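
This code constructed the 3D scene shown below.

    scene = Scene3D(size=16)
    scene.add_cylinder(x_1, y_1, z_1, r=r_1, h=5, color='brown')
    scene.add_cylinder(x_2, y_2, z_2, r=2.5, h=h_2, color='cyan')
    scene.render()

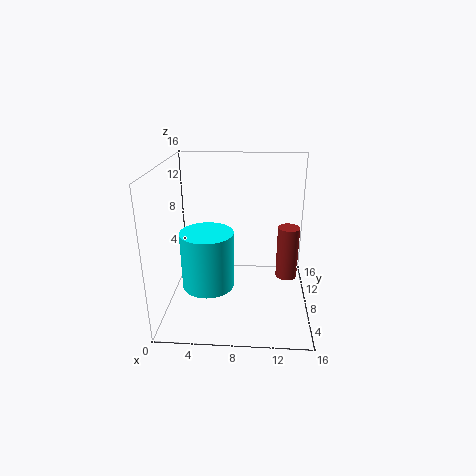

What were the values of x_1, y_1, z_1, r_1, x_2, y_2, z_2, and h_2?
x_1 = 13
y_1 = 3
z_1 = 6.5
r_1 = 1
x_2 = 5.5
y_2 = 2.5
z_2 = 5.5
h_2 = 5.5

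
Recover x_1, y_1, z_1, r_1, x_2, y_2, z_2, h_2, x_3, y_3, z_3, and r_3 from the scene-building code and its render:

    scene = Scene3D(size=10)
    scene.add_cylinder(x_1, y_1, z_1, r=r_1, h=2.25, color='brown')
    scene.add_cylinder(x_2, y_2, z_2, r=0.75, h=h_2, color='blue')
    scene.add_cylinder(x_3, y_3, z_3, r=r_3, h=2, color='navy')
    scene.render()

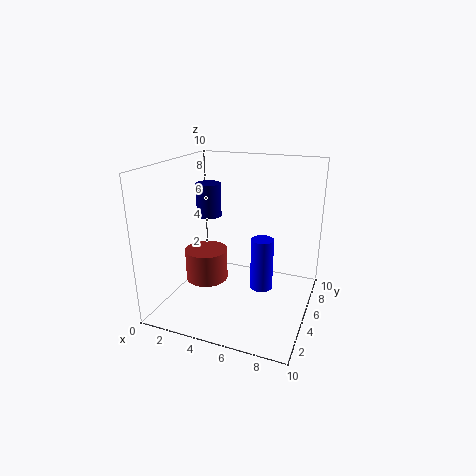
x_1 = 2.75, y_1 = 4.5, z_1 = 1.75, r_1 = 1.5, x_2 = 7, y_2 = 4.25, z_2 = 2, h_2 = 3.5, x_3 = 4, y_3 = 2.75, z_3 = 7.25, r_3 = 0.75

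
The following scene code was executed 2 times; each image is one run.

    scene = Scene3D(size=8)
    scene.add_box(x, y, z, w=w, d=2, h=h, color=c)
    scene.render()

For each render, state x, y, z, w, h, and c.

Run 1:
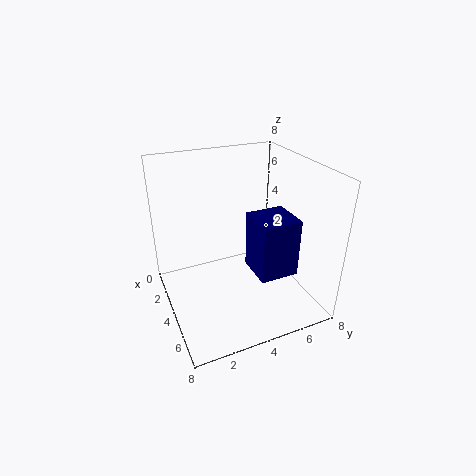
x = 5, y = 4, z = 3, w = 2, h = 3, c = 'navy'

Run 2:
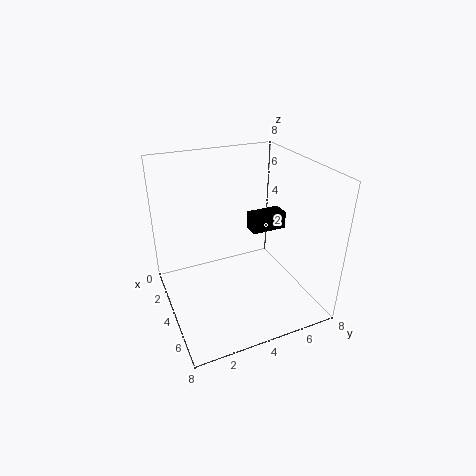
x = 3, y = 5, z = 4, w = 1, h = 1, c = 'black'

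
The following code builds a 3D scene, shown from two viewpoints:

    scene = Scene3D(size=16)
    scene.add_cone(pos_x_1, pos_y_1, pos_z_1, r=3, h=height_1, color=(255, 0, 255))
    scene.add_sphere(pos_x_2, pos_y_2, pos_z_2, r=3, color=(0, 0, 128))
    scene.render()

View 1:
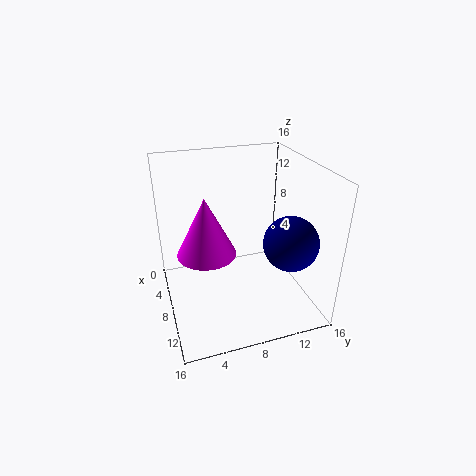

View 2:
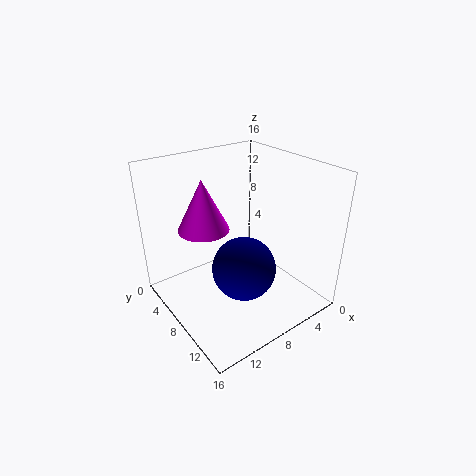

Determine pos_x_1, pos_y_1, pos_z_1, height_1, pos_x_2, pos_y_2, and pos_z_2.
pos_x_1 = 10, pos_y_1 = 4, pos_z_1 = 8, height_1 = 6, pos_x_2 = 11, pos_y_2 = 13, pos_z_2 = 8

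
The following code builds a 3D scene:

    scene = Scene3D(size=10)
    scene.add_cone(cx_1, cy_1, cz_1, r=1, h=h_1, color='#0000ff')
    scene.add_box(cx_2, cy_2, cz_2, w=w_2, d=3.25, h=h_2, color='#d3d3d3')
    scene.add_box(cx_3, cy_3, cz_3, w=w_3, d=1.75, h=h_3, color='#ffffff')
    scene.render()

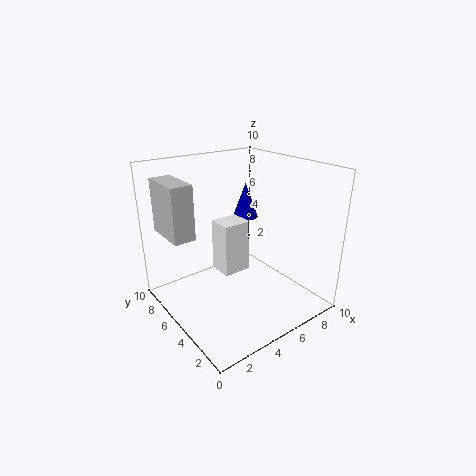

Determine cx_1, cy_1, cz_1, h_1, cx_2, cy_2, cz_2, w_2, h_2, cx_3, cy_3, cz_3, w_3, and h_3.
cx_1 = 8, cy_1 = 8, cz_1 = 5, h_1 = 2.75, cx_2 = 0.75, cy_2 = 6, cz_2 = 5.25, w_2 = 1.5, h_2 = 3.75, cx_3 = 4, cy_3 = 5, cz_3 = 2.25, w_3 = 2, h_3 = 3.75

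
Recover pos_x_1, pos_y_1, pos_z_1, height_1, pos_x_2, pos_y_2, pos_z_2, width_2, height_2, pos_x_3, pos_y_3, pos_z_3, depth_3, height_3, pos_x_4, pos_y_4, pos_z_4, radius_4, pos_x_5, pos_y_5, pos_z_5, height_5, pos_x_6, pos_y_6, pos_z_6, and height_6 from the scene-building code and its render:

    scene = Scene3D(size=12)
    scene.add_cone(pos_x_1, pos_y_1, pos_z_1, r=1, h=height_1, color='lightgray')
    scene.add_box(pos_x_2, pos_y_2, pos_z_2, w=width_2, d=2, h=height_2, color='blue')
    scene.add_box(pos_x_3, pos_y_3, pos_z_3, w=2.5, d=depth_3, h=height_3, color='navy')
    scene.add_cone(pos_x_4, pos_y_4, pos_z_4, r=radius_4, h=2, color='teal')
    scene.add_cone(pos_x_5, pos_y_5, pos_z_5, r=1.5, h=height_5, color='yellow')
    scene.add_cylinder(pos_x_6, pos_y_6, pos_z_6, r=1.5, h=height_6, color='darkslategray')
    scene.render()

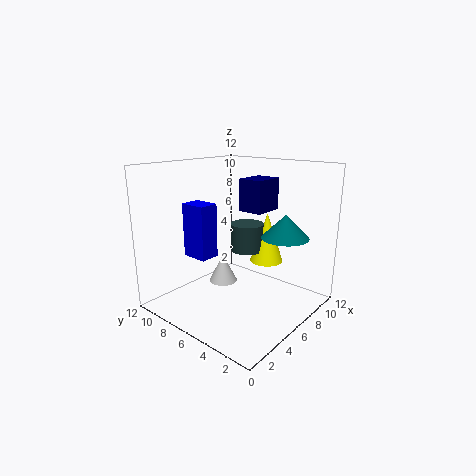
pos_x_1 = 2.5
pos_y_1 = 4.5
pos_z_1 = 4
height_1 = 2
pos_x_2 = 1.5
pos_y_2 = 5.5
pos_z_2 = 5.5
width_2 = 1.5
height_2 = 4
pos_x_3 = 5.5
pos_y_3 = 3.5
pos_z_3 = 8.5
depth_3 = 2
height_3 = 2.5
pos_x_4 = 8.5
pos_y_4 = 3
pos_z_4 = 6
radius_4 = 2
pos_x_5 = 9.5
pos_y_5 = 5.5
pos_z_5 = 3
height_5 = 4.5
pos_x_6 = 8.5
pos_y_6 = 7
pos_z_6 = 4
height_6 = 2.5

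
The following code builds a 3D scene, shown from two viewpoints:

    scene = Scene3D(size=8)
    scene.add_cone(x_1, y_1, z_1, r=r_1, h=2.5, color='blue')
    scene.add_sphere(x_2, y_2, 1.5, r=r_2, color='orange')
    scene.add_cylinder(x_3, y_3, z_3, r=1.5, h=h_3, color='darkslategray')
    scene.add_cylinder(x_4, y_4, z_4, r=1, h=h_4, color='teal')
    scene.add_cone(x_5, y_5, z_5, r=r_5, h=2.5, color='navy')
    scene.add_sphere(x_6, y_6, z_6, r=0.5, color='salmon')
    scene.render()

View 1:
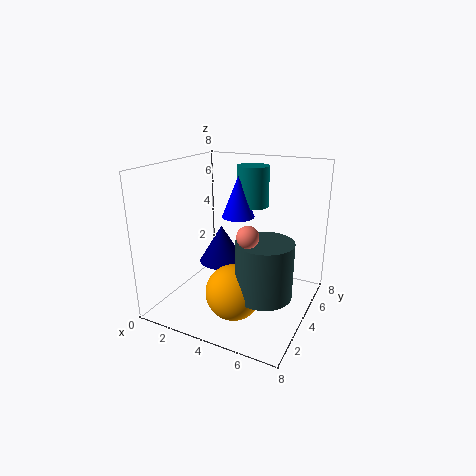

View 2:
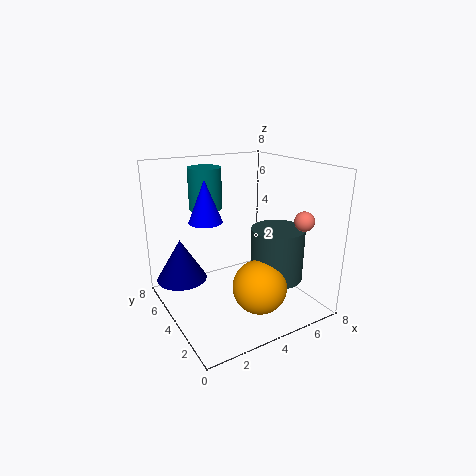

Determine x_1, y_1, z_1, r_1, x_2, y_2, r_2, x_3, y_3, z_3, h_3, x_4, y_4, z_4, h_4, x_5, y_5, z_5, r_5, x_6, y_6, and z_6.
x_1 = 3, y_1 = 6, z_1 = 4.5, r_1 = 1, x_2 = 4.5, y_2 = 2.5, r_2 = 1.5, x_3 = 6, y_3 = 3, z_3 = 1.5, h_3 = 3, x_4 = 3.5, y_4 = 7, z_4 = 5, h_4 = 2.5, x_5 = 1.5, y_5 = 6.5, z_5 = 1, r_5 = 1.5, x_6 = 6, y_6 = 1, z_6 = 5.5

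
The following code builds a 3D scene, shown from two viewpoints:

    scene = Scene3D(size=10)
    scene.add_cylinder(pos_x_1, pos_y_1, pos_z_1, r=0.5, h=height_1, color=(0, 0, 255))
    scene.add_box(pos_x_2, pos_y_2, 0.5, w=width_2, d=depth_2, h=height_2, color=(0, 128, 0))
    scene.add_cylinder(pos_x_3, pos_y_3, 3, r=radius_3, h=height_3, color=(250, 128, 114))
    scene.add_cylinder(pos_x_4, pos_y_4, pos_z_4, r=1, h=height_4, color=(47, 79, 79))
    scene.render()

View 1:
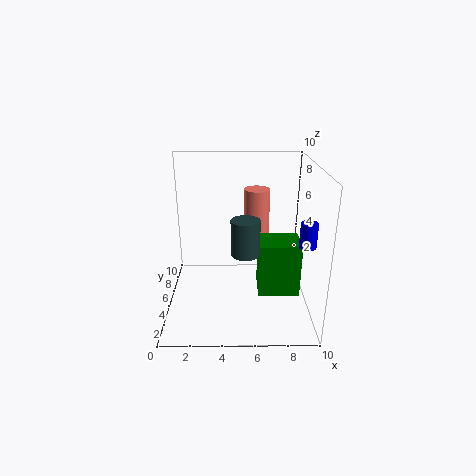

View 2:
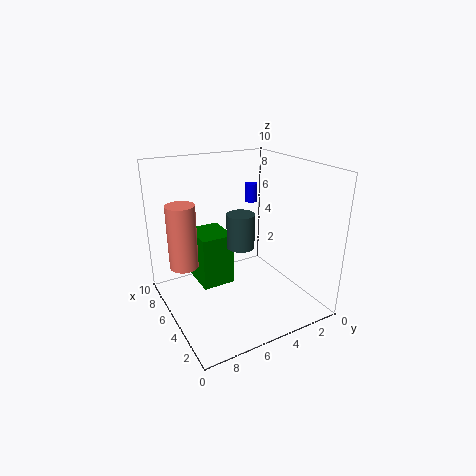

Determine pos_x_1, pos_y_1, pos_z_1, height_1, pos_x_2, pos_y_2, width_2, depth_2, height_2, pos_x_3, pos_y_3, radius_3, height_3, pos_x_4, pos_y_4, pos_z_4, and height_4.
pos_x_1 = 9; pos_y_1 = 1.5; pos_z_1 = 6; height_1 = 1.5; pos_x_2 = 6.5; pos_y_2 = 4.5; width_2 = 3; depth_2 = 2.5; height_2 = 4; pos_x_3 = 6.5; pos_y_3 = 8.5; radius_3 = 1; height_3 = 4.5; pos_x_4 = 5.5; pos_y_4 = 4.5; pos_z_4 = 4; height_4 = 2.5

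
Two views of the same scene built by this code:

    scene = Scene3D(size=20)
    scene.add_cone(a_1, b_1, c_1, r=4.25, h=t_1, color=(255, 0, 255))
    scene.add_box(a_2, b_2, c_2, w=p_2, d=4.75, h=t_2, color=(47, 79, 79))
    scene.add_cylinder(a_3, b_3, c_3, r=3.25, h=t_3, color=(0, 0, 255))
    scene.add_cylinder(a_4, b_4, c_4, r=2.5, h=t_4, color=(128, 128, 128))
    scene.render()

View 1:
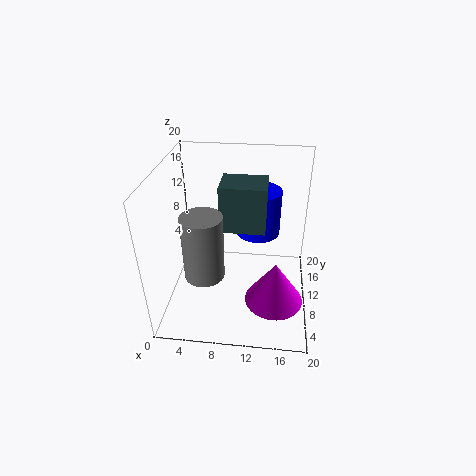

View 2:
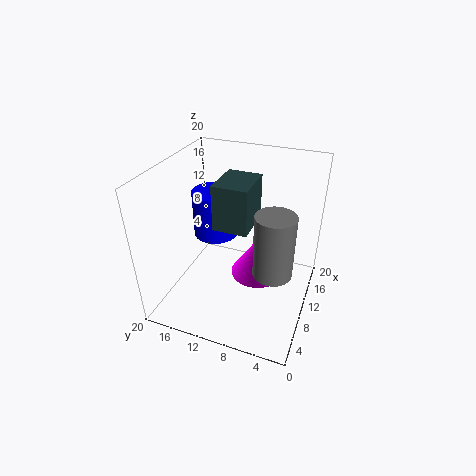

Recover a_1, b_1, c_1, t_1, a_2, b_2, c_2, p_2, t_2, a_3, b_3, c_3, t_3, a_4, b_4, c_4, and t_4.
a_1 = 15.5
b_1 = 8.75
c_1 = 0.25
t_1 = 6.5
a_2 = 7.75
b_2 = 8
c_2 = 12
p_2 = 6
t_2 = 6.25
a_3 = 12.5
b_3 = 14.5
c_3 = 8.5
t_3 = 6.75
a_4 = 6.5
b_4 = 4
c_4 = 8.25
t_4 = 8.25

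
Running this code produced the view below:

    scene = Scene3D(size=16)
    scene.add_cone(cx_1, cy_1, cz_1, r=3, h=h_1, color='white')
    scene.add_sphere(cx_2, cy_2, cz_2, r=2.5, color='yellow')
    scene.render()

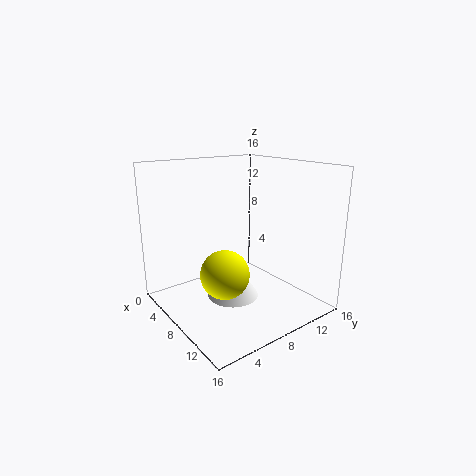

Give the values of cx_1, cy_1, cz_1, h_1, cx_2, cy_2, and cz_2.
cx_1 = 7; cy_1 = 8; cz_1 = 0.5; h_1 = 4.5; cx_2 = 10.5; cy_2 = 4.5; cz_2 = 5.5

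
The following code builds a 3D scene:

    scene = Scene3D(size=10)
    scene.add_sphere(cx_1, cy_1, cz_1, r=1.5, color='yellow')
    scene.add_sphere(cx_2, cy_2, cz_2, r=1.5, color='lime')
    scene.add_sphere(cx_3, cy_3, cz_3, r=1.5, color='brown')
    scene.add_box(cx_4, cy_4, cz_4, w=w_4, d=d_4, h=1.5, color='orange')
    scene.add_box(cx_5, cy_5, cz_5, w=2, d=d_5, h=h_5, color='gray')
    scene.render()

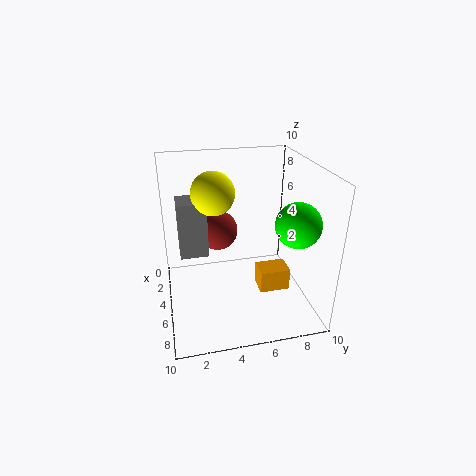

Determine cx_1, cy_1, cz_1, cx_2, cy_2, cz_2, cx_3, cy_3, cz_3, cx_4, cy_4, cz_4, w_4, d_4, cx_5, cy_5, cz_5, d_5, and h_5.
cx_1 = 4, cy_1 = 3.5, cz_1 = 8, cx_2 = 7, cy_2 = 8.5, cz_2 = 6.5, cx_3 = 2.5, cy_3 = 4, cz_3 = 4.5, cx_4 = 6, cy_4 = 6, cz_4 = 2, w_4 = 1.5, d_4 = 2, cx_5 = 2.5, cy_5 = 1, cz_5 = 3.5, d_5 = 2, h_5 = 4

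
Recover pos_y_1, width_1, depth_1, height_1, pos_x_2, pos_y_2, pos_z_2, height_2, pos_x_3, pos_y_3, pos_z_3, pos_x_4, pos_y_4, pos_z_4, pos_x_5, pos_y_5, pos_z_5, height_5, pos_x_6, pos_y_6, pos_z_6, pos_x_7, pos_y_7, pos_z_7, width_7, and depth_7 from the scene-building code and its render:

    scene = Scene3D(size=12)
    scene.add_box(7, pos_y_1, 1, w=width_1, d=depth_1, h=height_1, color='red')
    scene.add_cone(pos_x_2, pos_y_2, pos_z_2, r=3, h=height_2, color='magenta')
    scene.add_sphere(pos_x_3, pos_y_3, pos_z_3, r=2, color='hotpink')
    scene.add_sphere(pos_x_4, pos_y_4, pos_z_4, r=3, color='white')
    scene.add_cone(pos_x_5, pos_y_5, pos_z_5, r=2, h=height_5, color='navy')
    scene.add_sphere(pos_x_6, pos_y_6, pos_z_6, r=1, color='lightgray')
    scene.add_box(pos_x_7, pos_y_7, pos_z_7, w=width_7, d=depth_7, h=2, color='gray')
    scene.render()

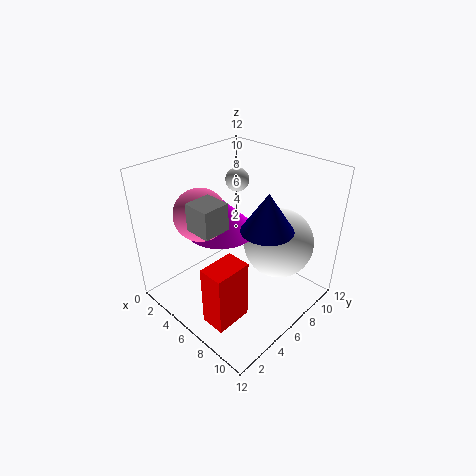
pos_y_1 = 1, width_1 = 2, depth_1 = 3, height_1 = 5, pos_x_2 = 4, pos_y_2 = 6, pos_z_2 = 6, height_2 = 3, pos_x_3 = 5, pos_y_3 = 3, pos_z_3 = 9, pos_x_4 = 8, pos_y_4 = 9, pos_z_4 = 5, pos_x_5 = 9, pos_y_5 = 6, pos_z_5 = 8, height_5 = 3, pos_x_6 = 4, pos_y_6 = 8, pos_z_6 = 10, pos_x_7 = 6, pos_y_7 = 1, pos_z_7 = 9, width_7 = 2, depth_7 = 2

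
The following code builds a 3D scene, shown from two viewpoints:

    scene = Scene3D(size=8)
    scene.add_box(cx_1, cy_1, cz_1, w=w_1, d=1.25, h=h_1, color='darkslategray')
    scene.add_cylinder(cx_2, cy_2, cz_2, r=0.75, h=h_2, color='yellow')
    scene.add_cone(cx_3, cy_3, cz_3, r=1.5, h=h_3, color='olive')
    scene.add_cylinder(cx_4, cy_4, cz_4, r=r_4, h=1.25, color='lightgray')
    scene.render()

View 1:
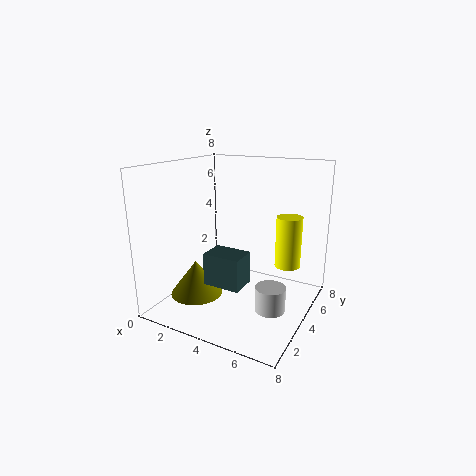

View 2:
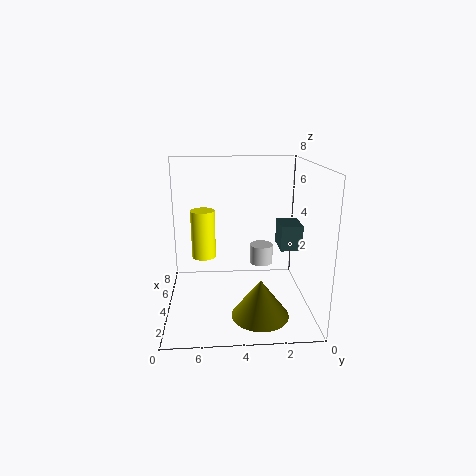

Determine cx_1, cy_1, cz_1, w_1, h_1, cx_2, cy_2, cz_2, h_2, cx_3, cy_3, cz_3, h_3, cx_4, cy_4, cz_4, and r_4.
cx_1 = 4.25
cy_1 = 0.25
cz_1 = 3
w_1 = 1.75
h_1 = 1.5
cx_2 = 6.25
cy_2 = 6
cz_2 = 2
h_2 = 3
cx_3 = 1.75
cy_3 = 3
cz_3 = 0.5
h_3 = 2
cx_4 = 6.75
cy_4 = 2.25
cz_4 = 1.25
r_4 = 0.75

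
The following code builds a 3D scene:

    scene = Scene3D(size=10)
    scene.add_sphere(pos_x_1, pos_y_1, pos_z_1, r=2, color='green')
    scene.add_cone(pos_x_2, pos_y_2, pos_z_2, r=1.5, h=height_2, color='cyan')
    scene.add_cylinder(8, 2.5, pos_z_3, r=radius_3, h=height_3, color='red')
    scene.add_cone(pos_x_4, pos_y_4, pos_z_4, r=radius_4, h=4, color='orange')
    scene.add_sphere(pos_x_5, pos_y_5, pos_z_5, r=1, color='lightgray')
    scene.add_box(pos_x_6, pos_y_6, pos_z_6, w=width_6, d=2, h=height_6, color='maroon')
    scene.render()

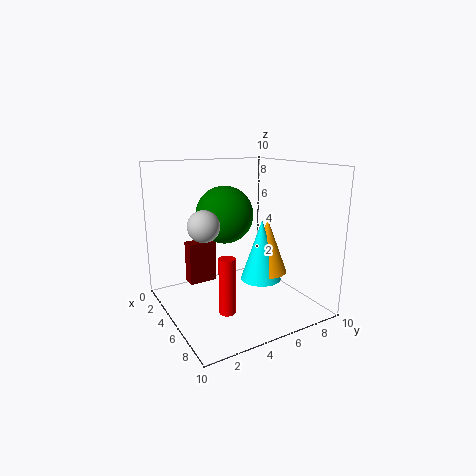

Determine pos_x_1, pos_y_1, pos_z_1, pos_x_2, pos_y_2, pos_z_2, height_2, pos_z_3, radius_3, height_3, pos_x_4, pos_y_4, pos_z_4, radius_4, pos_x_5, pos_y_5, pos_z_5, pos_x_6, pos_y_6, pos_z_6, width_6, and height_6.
pos_x_1 = 4, pos_y_1 = 4.5, pos_z_1 = 6.5, pos_x_2 = 5, pos_y_2 = 7, pos_z_2 = 1.5, height_2 = 4.5, pos_z_3 = 1.5, radius_3 = 0.5, height_3 = 3.5, pos_x_4 = 5, pos_y_4 = 7.5, pos_z_4 = 2, radius_4 = 1.5, pos_x_5 = 6, pos_y_5 = 2, pos_z_5 = 6.5, pos_x_6 = 2.5, pos_y_6 = 2, pos_z_6 = 1.5, width_6 = 1, height_6 = 3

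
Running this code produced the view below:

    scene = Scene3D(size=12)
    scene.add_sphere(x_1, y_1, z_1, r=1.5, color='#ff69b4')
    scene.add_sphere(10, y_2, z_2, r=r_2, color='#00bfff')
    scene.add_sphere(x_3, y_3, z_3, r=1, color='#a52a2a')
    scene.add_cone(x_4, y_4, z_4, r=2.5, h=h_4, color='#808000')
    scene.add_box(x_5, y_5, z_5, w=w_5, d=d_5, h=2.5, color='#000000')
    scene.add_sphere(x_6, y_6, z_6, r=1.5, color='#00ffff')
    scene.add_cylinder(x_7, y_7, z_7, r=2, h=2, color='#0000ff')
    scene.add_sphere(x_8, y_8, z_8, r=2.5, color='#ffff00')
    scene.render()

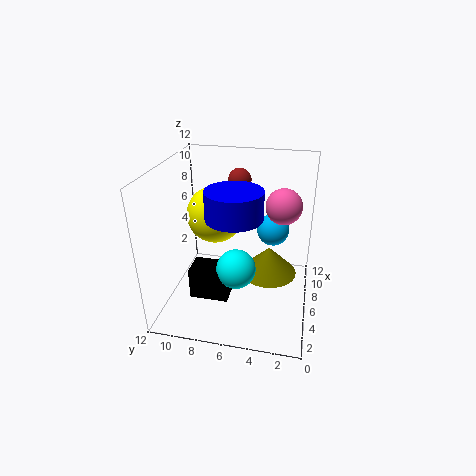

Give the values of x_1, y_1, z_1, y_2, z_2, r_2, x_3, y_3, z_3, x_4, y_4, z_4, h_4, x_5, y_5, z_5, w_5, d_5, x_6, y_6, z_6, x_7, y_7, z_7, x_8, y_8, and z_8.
x_1 = 7.5
y_1 = 2.5
z_1 = 8.5
y_2 = 3.5
z_2 = 5
r_2 = 1.5
x_3 = 9
y_3 = 6.5
z_3 = 10
x_4 = 7.5
y_4 = 3.5
z_4 = 2
h_4 = 2.5
x_5 = 2
y_5 = 6
z_5 = 2.5
w_5 = 2
d_5 = 3
x_6 = 3
y_6 = 5.5
z_6 = 5
x_7 = 2.5
y_7 = 5.5
z_7 = 9.5
x_8 = 8
y_8 = 8.5
z_8 = 7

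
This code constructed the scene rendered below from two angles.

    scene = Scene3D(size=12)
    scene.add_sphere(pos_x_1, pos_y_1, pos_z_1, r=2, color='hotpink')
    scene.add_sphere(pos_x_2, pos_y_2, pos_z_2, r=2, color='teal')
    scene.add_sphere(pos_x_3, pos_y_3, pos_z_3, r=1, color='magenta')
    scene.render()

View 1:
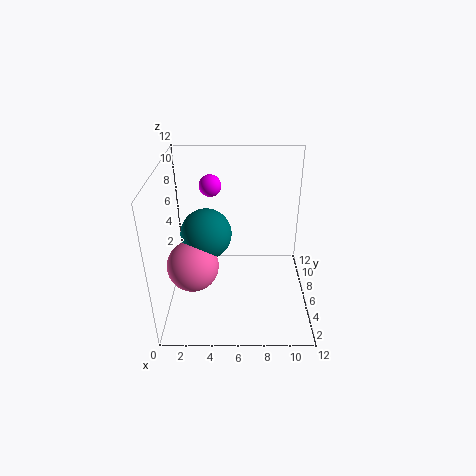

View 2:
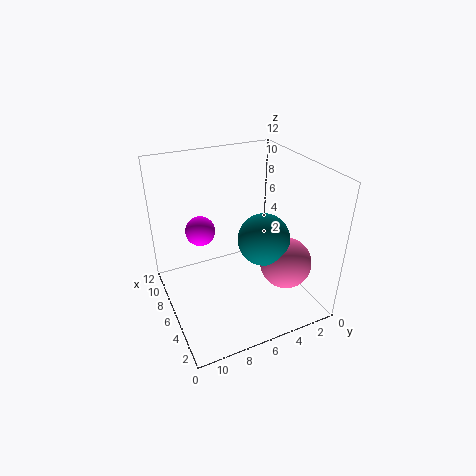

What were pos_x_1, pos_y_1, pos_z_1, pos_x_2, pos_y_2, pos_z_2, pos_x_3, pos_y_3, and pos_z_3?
pos_x_1 = 2.5
pos_y_1 = 3.5
pos_z_1 = 5
pos_x_2 = 3.5
pos_y_2 = 5
pos_z_2 = 7
pos_x_3 = 3.5
pos_y_3 = 10
pos_z_3 = 9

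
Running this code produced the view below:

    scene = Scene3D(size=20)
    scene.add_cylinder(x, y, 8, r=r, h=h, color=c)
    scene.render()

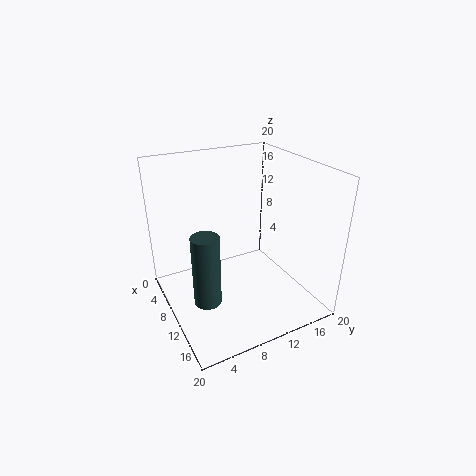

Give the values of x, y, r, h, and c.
x = 18
y = 2
r = 1.5
h = 8
c = 'darkslategray'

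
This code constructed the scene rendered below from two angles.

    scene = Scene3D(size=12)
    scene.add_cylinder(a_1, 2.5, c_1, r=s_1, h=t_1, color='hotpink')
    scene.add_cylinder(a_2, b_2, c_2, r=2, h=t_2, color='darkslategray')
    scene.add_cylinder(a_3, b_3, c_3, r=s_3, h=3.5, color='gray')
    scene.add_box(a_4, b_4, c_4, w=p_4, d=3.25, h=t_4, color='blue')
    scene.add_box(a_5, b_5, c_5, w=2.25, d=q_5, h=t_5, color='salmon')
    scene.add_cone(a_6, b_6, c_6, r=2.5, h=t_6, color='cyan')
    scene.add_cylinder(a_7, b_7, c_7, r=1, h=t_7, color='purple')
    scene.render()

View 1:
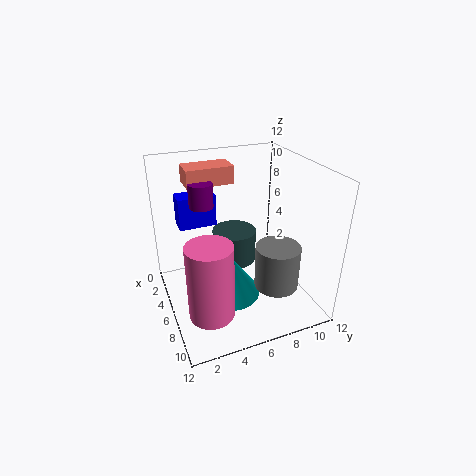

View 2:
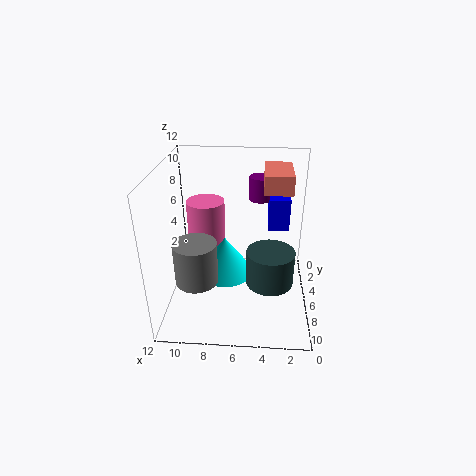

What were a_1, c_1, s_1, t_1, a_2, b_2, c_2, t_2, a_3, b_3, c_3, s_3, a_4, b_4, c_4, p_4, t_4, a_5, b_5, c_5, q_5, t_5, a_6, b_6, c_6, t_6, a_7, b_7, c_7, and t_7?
a_1 = 9.25, c_1 = 1.75, s_1 = 1.75, t_1 = 6, a_2 = 3.25, b_2 = 6.75, c_2 = 2.25, t_2 = 3, a_3 = 9.25, b_3 = 8, c_3 = 3, s_3 = 1.75, a_4 = 1.75, b_4 = 1.75, c_4 = 6.25, p_4 = 1.75, t_4 = 2.75, a_5 = 1.75, b_5 = 2.5, c_5 = 10, q_5 = 4, t_5 = 1.5, a_6 = 7.25, b_6 = 4.75, c_6 = 1.75, t_6 = 3.5, a_7 = 4.25, b_7 = 3.5, c_7 = 8.5, t_7 = 2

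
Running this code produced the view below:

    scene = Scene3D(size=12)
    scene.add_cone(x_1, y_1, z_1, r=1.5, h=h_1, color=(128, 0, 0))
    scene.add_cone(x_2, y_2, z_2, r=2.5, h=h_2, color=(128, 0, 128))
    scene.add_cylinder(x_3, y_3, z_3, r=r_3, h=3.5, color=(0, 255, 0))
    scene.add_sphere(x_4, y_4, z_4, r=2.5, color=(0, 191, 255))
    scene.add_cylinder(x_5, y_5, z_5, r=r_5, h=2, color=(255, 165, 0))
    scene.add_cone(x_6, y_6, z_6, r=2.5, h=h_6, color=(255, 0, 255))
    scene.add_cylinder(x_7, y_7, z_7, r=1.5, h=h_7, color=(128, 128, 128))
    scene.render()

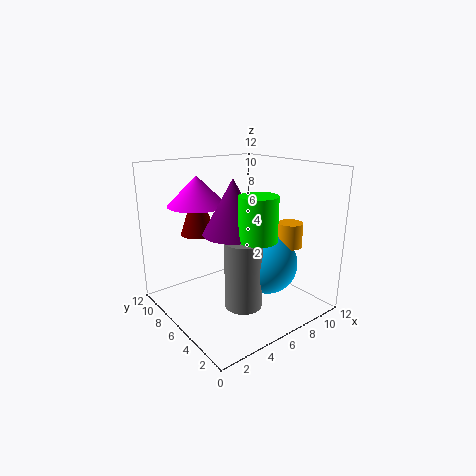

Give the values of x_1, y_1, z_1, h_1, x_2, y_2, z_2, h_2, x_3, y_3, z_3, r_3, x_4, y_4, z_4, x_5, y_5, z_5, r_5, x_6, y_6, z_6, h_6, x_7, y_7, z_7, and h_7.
x_1 = 4, y_1 = 9, z_1 = 6, h_1 = 4.5, x_2 = 5.5, y_2 = 6, z_2 = 6.5, h_2 = 4.5, x_3 = 6, y_3 = 3.5, z_3 = 6.5, r_3 = 1.5, x_4 = 7.5, y_4 = 4, z_4 = 4, x_5 = 9, y_5 = 3, z_5 = 5.5, r_5 = 1, x_6 = 4, y_6 = 9, z_6 = 8.5, h_6 = 2.5, x_7 = 5, y_7 = 4, z_7 = 1, h_7 = 5.5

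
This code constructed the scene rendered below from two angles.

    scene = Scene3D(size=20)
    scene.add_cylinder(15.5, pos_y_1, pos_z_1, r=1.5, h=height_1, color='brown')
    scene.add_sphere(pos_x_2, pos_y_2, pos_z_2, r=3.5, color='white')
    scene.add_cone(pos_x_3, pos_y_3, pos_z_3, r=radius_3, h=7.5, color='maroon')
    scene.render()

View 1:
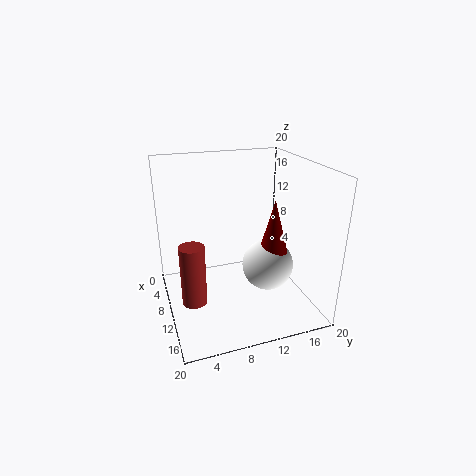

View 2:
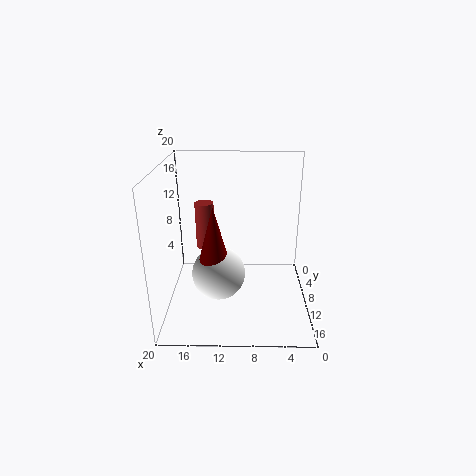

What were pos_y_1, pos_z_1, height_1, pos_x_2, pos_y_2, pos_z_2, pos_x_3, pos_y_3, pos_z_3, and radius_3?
pos_y_1 = 2.5
pos_z_1 = 5
height_1 = 7.5
pos_x_2 = 12.5
pos_y_2 = 13.5
pos_z_2 = 6.5
pos_x_3 = 13
pos_y_3 = 14
pos_z_3 = 8.5
radius_3 = 2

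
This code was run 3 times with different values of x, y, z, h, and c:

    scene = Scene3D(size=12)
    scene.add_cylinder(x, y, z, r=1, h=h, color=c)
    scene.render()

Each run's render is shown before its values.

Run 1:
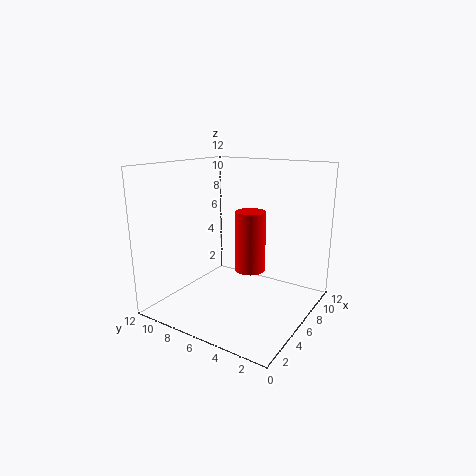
x = 2; y = 2.5; z = 5.5; h = 4; c = 'red'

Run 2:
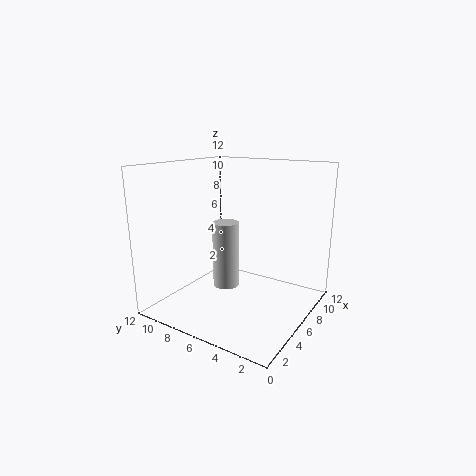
x = 3.5; y = 5.5; z = 3; h = 5; c = 'lightgray'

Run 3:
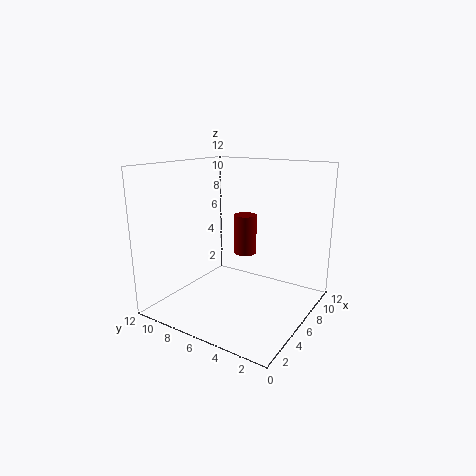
x = 8; y = 6.5; z = 4; h = 3.5; c = 'maroon'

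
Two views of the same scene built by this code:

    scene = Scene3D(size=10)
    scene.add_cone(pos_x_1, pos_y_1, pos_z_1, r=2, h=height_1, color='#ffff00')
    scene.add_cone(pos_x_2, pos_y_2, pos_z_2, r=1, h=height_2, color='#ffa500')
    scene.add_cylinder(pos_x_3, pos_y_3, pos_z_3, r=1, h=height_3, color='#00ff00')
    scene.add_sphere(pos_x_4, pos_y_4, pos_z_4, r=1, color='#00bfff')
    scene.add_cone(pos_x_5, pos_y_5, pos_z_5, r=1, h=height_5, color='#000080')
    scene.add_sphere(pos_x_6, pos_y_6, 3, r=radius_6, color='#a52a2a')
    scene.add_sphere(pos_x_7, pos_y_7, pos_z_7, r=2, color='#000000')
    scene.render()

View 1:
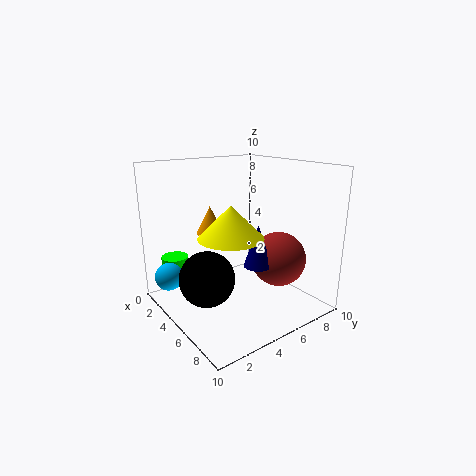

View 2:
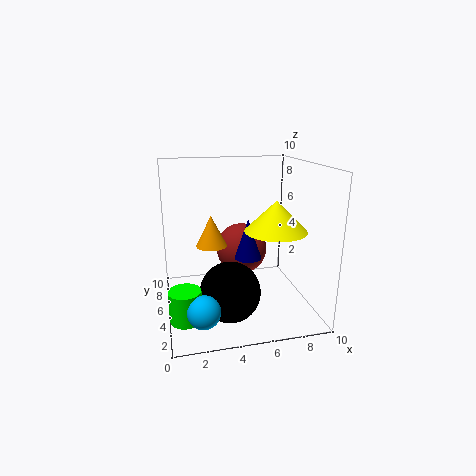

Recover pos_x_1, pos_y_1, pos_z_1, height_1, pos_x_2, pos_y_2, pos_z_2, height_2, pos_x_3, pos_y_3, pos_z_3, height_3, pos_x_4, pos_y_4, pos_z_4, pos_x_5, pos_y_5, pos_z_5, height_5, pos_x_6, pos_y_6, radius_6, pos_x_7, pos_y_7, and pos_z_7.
pos_x_1 = 7; pos_y_1 = 3; pos_z_1 = 6; height_1 = 2; pos_x_2 = 3; pos_y_2 = 4; pos_z_2 = 5; height_2 = 2; pos_x_3 = 1; pos_y_3 = 2; pos_z_3 = 1; height_3 = 2; pos_x_4 = 2; pos_y_4 = 1; pos_z_4 = 2; pos_x_5 = 6; pos_y_5 = 6; pos_z_5 = 3; height_5 = 3; pos_x_6 = 6; pos_y_6 = 8; radius_6 = 2; pos_x_7 = 4; pos_y_7 = 3; pos_z_7 = 2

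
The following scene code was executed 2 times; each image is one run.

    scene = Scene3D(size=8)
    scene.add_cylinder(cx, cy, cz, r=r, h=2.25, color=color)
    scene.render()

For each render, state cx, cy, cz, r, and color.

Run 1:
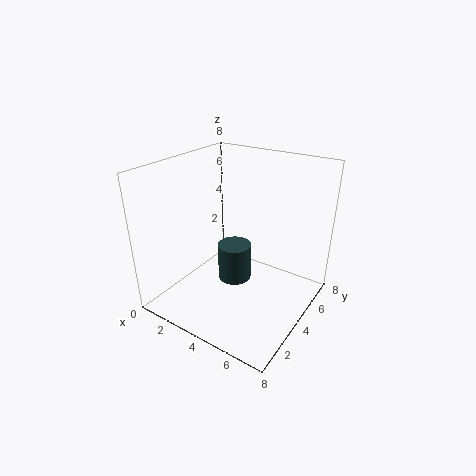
cx = 3.25, cy = 4.75, cz = 0.75, r = 1, color = 'darkslategray'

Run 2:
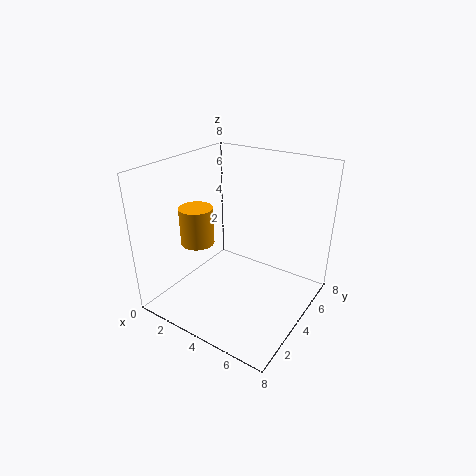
cx = 1.25, cy = 3.75, cz = 3, r = 1, color = 'orange'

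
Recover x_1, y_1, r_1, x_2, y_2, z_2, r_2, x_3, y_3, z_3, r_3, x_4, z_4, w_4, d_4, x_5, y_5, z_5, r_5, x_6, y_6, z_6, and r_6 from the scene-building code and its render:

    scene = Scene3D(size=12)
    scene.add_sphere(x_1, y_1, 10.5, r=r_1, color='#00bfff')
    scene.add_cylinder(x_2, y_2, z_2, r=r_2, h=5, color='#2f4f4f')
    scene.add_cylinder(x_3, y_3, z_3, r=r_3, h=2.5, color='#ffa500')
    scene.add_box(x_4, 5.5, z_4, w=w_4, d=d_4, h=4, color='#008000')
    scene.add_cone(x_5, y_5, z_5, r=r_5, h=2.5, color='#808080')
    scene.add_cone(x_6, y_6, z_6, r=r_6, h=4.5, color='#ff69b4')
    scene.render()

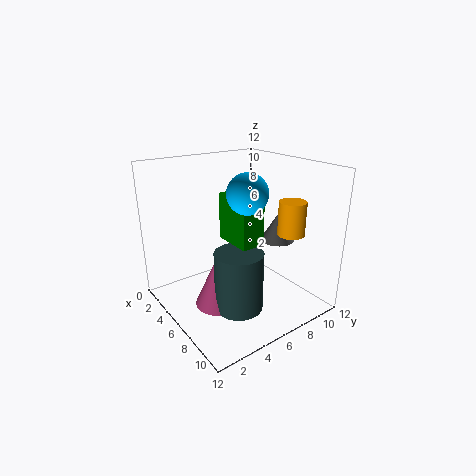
x_1 = 8.5; y_1 = 5; r_1 = 1.5; x_2 = 7.5; y_2 = 5; z_2 = 0.5; r_2 = 2; x_3 = 10.5; y_3 = 7.5; z_3 = 7.5; r_3 = 1; x_4 = 4; z_4 = 5.5; w_4 = 3.5; d_4 = 2; x_5 = 6.5; y_5 = 10; z_5 = 5; r_5 = 1.5; x_6 = 6; y_6 = 4; z_6 = 0.5; r_6 = 2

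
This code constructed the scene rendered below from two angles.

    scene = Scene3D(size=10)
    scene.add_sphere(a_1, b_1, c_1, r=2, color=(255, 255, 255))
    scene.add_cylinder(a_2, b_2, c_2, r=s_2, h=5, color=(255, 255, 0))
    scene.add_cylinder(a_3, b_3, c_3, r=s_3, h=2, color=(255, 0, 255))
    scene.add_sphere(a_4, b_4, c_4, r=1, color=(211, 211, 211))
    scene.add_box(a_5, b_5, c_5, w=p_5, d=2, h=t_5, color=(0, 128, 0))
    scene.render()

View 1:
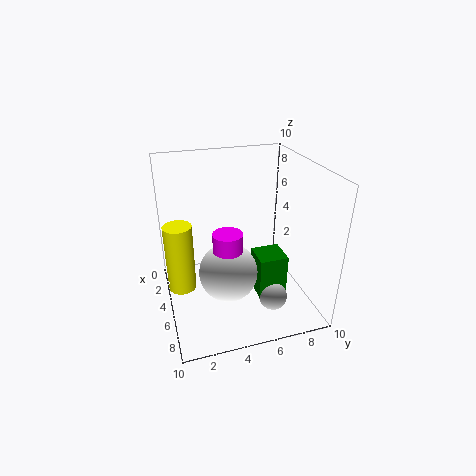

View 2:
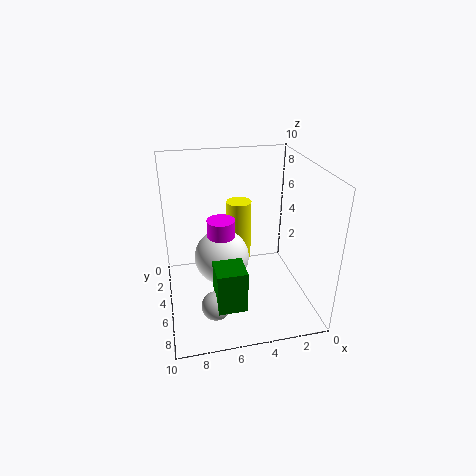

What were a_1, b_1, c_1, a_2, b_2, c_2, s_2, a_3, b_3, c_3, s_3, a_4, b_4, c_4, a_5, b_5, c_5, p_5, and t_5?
a_1 = 6
b_1 = 4
c_1 = 3
a_2 = 4
b_2 = 1
c_2 = 1
s_2 = 1
a_3 = 6
b_3 = 4
c_3 = 4
s_3 = 1
a_4 = 7
b_4 = 7
c_4 = 1
a_5 = 5
b_5 = 6
c_5 = 1
p_5 = 2
t_5 = 3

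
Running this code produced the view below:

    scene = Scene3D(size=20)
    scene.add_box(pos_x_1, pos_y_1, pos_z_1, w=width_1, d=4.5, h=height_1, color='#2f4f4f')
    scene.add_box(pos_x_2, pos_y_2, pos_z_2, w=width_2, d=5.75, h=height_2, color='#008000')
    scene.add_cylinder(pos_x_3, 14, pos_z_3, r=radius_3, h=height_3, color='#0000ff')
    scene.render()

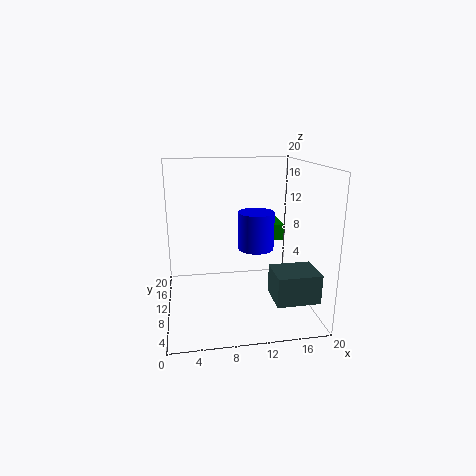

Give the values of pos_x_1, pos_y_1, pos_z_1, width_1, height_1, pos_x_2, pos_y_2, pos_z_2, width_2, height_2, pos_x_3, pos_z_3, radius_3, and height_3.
pos_x_1 = 13.25; pos_y_1 = 1; pos_z_1 = 4; width_1 = 5.5; height_1 = 3.75; pos_x_2 = 15.25; pos_y_2 = 13.5; pos_z_2 = 8; width_2 = 2.5; height_2 = 2.5; pos_x_3 = 13.5; pos_z_3 = 6.75; radius_3 = 2.75; height_3 = 5.75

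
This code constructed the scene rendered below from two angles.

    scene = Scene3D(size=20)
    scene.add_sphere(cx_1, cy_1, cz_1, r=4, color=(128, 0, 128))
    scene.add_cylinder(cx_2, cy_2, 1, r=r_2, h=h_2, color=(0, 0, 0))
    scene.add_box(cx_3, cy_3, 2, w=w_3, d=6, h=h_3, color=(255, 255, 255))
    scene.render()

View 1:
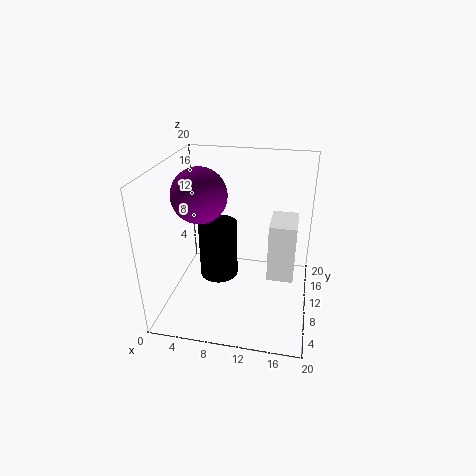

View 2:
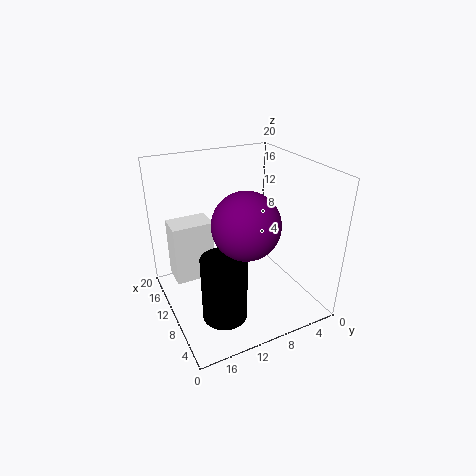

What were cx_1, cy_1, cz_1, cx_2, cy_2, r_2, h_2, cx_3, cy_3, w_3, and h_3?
cx_1 = 4; cy_1 = 12; cz_1 = 15; cx_2 = 6; cy_2 = 14; r_2 = 3; h_2 = 9; cx_3 = 14; cy_3 = 12; w_3 = 4; h_3 = 9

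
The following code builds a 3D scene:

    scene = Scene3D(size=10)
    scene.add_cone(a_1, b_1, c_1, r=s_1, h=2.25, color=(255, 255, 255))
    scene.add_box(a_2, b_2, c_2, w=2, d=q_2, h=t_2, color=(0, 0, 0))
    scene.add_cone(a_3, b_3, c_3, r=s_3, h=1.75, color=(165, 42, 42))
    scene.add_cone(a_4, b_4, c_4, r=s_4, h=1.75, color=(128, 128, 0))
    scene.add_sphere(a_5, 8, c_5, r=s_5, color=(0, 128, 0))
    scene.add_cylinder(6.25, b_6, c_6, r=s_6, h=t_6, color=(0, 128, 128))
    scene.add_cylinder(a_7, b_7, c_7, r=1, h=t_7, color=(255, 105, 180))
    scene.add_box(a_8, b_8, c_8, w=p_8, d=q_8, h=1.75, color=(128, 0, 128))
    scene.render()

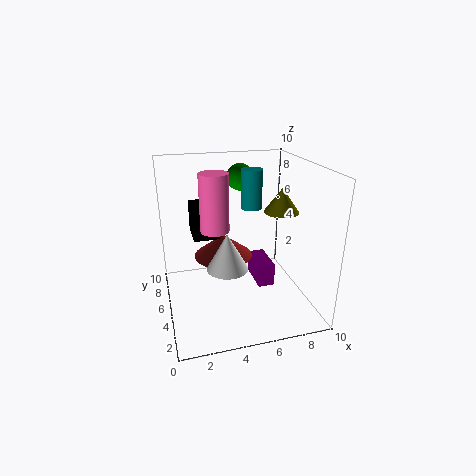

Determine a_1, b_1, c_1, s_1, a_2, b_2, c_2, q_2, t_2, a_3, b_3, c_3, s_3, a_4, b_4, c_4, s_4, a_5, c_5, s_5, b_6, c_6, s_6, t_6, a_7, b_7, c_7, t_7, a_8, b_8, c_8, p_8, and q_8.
a_1 = 3.5, b_1 = 2, c_1 = 4.5, s_1 = 1.25, a_2 = 2.25, b_2 = 7.25, c_2 = 4, q_2 = 2.5, t_2 = 2.5, a_3 = 4.5, b_3 = 7.5, c_3 = 2.5, s_3 = 2.25, a_4 = 8.25, b_4 = 5.25, c_4 = 6.5, s_4 = 1.25, a_5 = 6, c_5 = 8.5, s_5 = 1, b_6 = 6, c_6 = 6.75, s_6 = 0.75, t_6 = 2.75, a_7 = 3.5, b_7 = 5.5, c_7 = 5.5, t_7 = 4, a_8 = 6.75, b_8 = 5.25, c_8 = 0.5, p_8 = 1.25, q_8 = 2.75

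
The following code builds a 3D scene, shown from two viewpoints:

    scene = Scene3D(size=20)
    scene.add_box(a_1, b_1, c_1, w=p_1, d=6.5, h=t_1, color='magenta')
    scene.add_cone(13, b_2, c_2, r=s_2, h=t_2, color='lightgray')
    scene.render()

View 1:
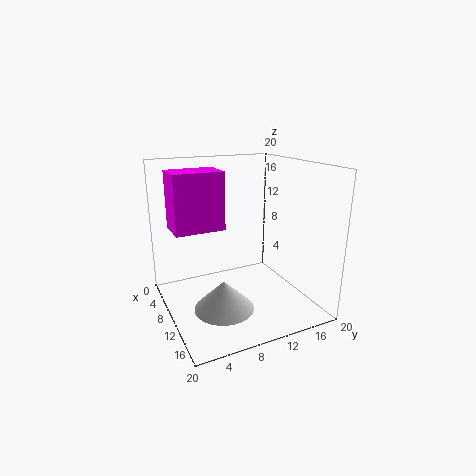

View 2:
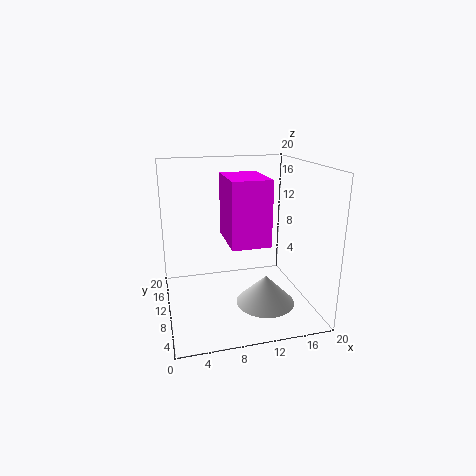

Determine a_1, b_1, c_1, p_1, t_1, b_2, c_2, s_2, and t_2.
a_1 = 7; b_1 = 1; c_1 = 12; p_1 = 4.5; t_1 = 7.5; b_2 = 6.5; c_2 = 1.5; s_2 = 4; t_2 = 4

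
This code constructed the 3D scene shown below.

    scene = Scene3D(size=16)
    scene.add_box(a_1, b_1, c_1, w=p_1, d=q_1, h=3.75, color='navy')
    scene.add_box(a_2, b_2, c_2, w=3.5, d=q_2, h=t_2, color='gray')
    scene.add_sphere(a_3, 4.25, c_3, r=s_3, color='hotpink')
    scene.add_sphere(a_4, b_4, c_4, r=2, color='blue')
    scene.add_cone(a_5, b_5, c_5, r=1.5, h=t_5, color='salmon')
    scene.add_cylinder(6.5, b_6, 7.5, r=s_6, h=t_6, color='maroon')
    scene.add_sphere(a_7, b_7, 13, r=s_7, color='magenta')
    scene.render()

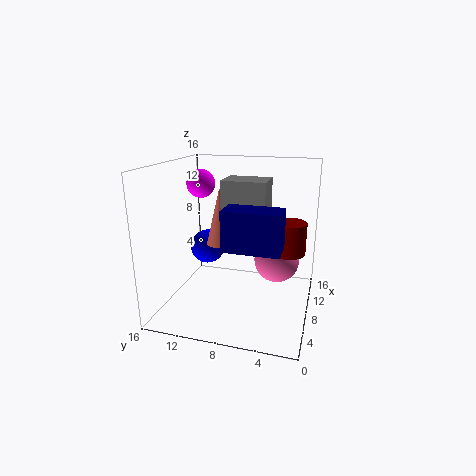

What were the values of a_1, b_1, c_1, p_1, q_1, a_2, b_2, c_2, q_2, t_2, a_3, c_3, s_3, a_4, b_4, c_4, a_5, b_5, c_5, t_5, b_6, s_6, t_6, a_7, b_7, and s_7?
a_1 = 0.75
b_1 = 2.25
c_1 = 9.25
p_1 = 2.75
q_1 = 5.25
a_2 = 5.25
b_2 = 4.5
c_2 = 8.25
q_2 = 4.5
t_2 = 6.5
a_3 = 12.25
c_3 = 4
s_3 = 2.75
a_4 = 9.5
b_4 = 12.25
c_4 = 6
a_5 = 7.75
b_5 = 10
c_5 = 7.25
t_5 = 6.25
b_6 = 2.25
s_6 = 1.75
t_6 = 3.25
a_7 = 12.25
b_7 = 14
s_7 = 1.75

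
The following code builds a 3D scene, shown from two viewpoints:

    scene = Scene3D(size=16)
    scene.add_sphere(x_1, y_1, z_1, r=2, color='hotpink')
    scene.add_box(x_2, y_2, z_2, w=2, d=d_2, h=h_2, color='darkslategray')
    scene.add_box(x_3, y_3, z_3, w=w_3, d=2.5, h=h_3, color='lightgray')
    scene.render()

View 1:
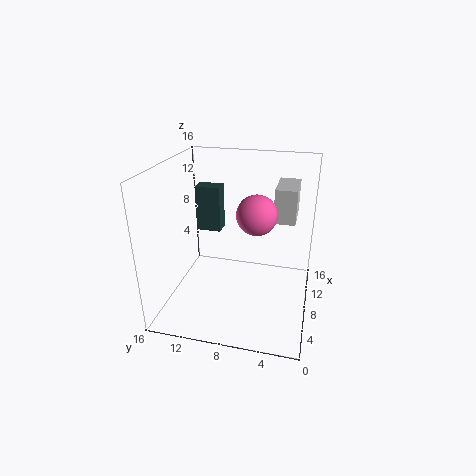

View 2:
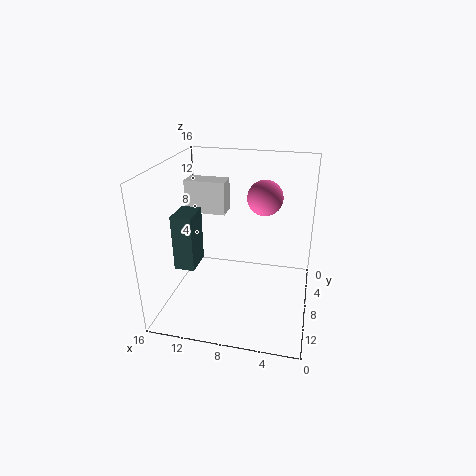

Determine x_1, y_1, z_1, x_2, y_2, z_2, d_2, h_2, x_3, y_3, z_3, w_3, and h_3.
x_1 = 5.5; y_1 = 5.5; z_1 = 12; x_2 = 11; y_2 = 11; z_2 = 7; d_2 = 3; h_2 = 5.5; x_3 = 10.5; y_3 = 2; z_3 = 9; w_3 = 5; h_3 = 4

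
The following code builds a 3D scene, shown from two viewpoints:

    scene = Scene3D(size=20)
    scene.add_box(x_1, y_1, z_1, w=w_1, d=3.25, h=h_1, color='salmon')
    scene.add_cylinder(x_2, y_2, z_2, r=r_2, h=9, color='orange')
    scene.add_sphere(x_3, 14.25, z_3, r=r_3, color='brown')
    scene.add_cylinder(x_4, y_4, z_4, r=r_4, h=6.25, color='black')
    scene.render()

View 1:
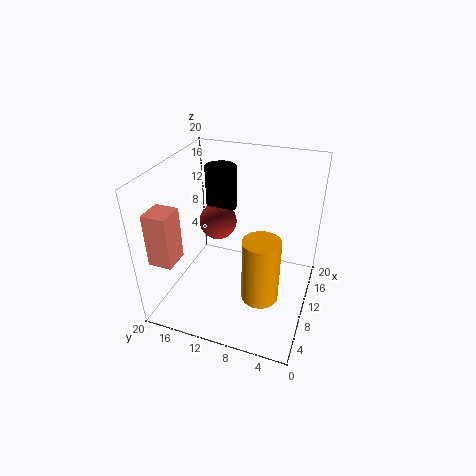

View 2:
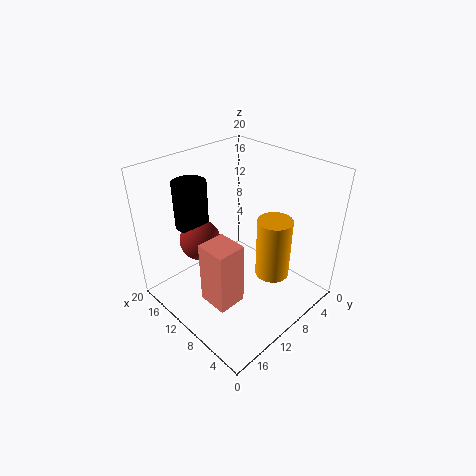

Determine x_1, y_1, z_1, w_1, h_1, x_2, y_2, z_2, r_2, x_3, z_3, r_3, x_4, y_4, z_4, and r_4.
x_1 = 2.5, y_1 = 16.5, z_1 = 8.25, w_1 = 3.5, h_1 = 7.25, x_2 = 7, y_2 = 5.75, z_2 = 3.25, r_2 = 2.5, x_3 = 13, z_3 = 10.25, r_3 = 2.75, x_4 = 14.5, y_4 = 14.25, z_4 = 12, r_4 = 2.25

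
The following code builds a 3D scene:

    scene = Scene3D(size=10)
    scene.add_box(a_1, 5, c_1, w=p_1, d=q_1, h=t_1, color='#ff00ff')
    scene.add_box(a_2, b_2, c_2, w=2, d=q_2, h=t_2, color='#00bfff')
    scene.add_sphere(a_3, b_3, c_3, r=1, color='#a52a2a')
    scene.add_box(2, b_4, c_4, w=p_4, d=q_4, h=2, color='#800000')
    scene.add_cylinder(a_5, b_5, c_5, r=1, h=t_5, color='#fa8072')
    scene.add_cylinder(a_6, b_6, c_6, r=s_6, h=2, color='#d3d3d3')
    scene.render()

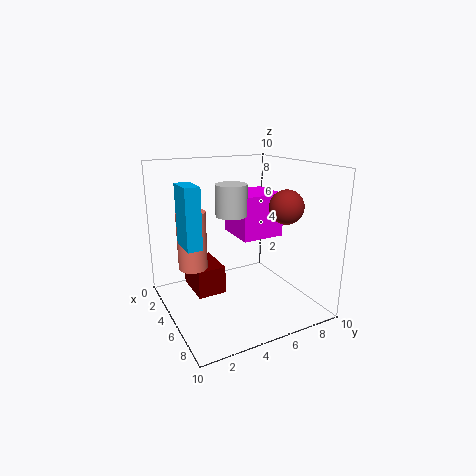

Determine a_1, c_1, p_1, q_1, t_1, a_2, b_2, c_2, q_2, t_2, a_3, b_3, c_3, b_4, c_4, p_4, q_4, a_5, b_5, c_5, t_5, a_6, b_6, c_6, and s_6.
a_1 = 3; c_1 = 5; p_1 = 3; q_1 = 3; t_1 = 3; a_2 = 4; b_2 = 1; c_2 = 5; q_2 = 1; t_2 = 4; a_3 = 9; b_3 = 6; c_3 = 8; b_4 = 2; c_4 = 1; p_4 = 3; q_4 = 2; a_5 = 4; b_5 = 2; c_5 = 3; t_5 = 4; a_6 = 6; b_6 = 4; c_6 = 7; s_6 = 1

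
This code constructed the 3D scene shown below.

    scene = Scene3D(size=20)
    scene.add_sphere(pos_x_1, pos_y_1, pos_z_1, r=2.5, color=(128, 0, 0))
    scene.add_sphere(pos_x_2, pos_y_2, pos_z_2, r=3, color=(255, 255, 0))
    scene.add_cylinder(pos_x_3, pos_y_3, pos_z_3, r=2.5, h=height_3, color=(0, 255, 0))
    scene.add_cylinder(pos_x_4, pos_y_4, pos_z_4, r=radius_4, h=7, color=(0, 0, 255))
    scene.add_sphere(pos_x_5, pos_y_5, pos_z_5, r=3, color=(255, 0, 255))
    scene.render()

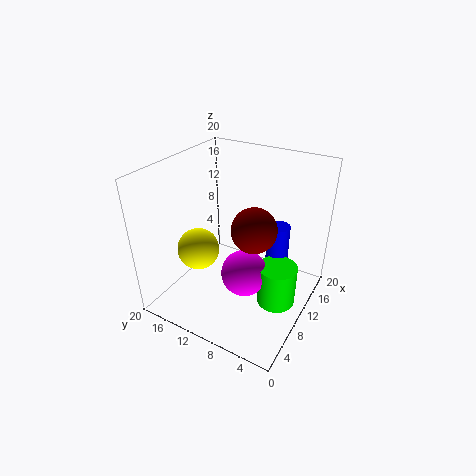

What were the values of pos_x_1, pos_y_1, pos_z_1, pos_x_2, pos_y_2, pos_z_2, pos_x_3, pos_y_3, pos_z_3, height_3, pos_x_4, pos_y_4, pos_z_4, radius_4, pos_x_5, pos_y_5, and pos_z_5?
pos_x_1 = 4, pos_y_1 = 4.5, pos_z_1 = 16, pos_x_2 = 8, pos_y_2 = 15.5, pos_z_2 = 7.5, pos_x_3 = 8, pos_y_3 = 3, pos_z_3 = 3.5, height_3 = 5.5, pos_x_4 = 11, pos_y_4 = 4.5, pos_z_4 = 6, radius_4 = 1.5, pos_x_5 = 6.5, pos_y_5 = 7, pos_z_5 = 7.5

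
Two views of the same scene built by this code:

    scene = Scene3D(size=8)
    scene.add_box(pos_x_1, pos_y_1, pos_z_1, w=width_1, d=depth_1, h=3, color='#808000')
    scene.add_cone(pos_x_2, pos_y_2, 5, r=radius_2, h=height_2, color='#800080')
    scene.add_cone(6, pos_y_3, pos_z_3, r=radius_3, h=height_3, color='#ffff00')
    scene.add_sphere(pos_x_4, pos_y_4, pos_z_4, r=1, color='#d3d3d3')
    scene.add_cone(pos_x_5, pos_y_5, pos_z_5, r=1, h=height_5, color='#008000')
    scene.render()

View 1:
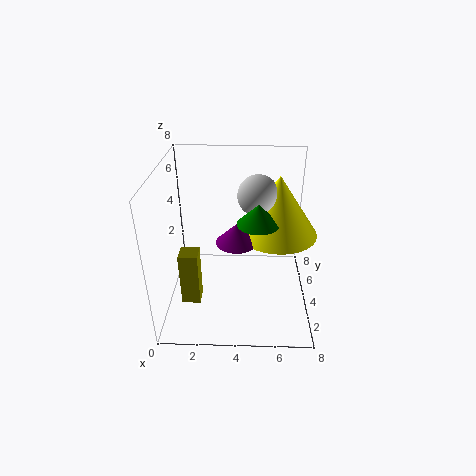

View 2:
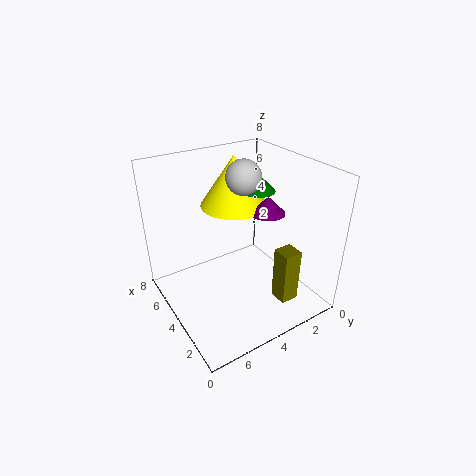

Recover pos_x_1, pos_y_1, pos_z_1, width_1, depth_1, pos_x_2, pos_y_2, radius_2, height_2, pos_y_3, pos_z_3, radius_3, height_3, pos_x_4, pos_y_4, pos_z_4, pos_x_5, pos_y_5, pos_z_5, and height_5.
pos_x_1 = 1, pos_y_1 = 2, pos_z_1 = 1, width_1 = 1, depth_1 = 1, pos_x_2 = 4, pos_y_2 = 2, radius_2 = 1, height_2 = 1, pos_y_3 = 3, pos_z_3 = 5, radius_3 = 2, height_3 = 3, pos_x_4 = 5, pos_y_4 = 3, pos_z_4 = 7, pos_x_5 = 5, pos_y_5 = 2, pos_z_5 = 6, height_5 = 1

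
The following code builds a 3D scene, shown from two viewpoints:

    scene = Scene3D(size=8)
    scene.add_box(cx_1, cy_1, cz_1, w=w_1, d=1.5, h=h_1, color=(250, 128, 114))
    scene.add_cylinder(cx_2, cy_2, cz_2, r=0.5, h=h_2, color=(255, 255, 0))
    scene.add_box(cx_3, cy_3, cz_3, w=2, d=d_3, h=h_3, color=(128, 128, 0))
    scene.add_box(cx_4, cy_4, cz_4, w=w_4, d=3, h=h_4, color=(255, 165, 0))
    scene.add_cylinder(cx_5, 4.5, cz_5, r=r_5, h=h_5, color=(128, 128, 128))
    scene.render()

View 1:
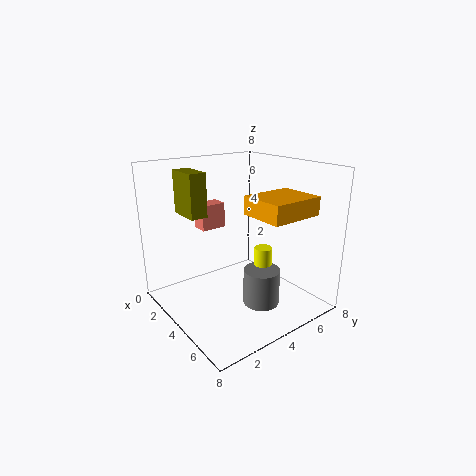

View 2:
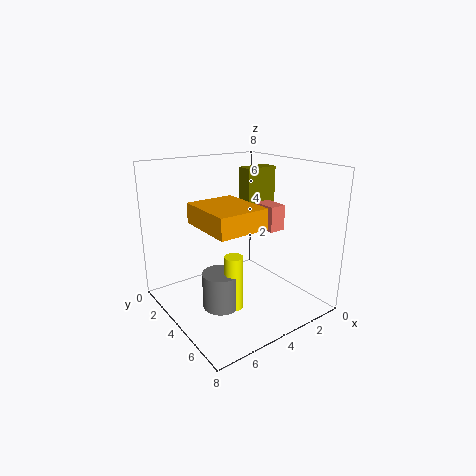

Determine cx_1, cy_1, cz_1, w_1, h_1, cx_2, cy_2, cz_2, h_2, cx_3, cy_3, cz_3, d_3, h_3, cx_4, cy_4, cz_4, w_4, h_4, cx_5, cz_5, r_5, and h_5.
cx_1 = 1
cy_1 = 3
cz_1 = 4
w_1 = 1
h_1 = 1.5
cx_2 = 5
cy_2 = 5
cz_2 = 0.5
h_2 = 3
cx_3 = 0.5
cy_3 = 2
cz_3 = 5
d_3 = 1
h_3 = 2.5
cx_4 = 4.5
cy_4 = 4
cz_4 = 5.5
w_4 = 2.5
h_4 = 1
cx_5 = 5.5
cz_5 = 0.5
r_5 = 1
h_5 = 2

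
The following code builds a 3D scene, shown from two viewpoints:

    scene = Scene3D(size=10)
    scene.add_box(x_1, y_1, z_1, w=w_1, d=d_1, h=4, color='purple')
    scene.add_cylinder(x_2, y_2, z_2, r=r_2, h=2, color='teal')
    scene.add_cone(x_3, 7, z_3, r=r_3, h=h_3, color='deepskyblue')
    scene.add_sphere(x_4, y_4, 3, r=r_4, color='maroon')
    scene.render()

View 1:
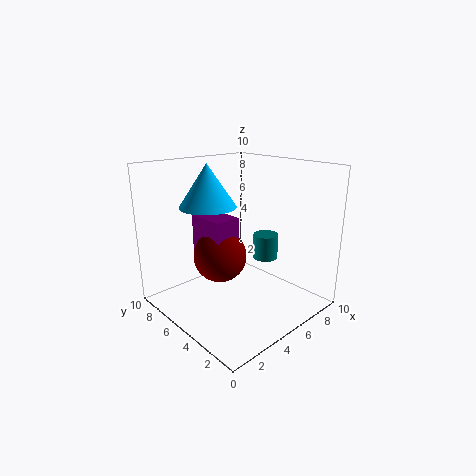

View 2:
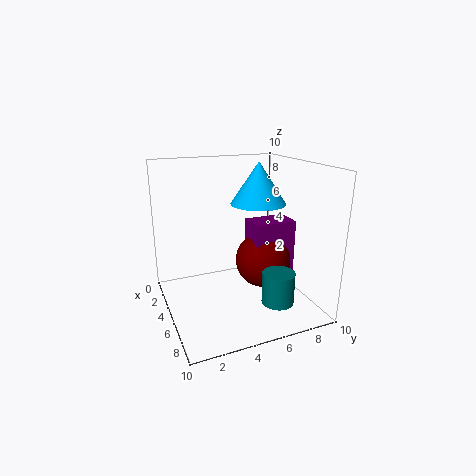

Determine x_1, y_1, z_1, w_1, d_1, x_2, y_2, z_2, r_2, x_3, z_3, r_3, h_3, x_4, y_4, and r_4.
x_1 = 4; y_1 = 6; z_1 = 2; w_1 = 2; d_1 = 3; x_2 = 9; y_2 = 6; z_2 = 2; r_2 = 1; x_3 = 4; z_3 = 7; r_3 = 2; h_3 = 3; x_4 = 5; y_4 = 7; r_4 = 2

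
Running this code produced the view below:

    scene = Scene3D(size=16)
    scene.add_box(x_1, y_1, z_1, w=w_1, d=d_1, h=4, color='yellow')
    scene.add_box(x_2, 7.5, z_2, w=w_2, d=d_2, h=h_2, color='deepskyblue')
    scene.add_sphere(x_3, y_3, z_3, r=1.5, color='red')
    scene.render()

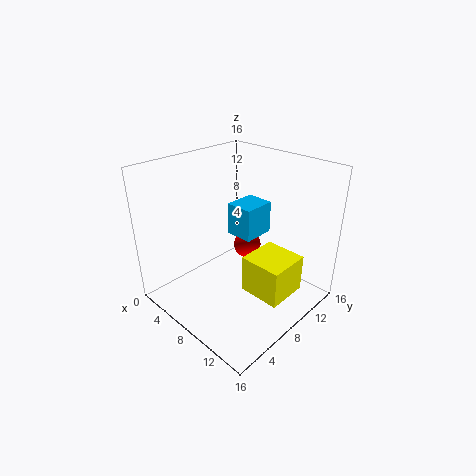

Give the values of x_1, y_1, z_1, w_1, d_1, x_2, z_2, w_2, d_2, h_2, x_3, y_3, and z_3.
x_1 = 10.5, y_1 = 6, z_1 = 3.5, w_1 = 4.5, d_1 = 4.5, x_2 = 7, z_2 = 8.5, w_2 = 3, d_2 = 3.5, h_2 = 3.5, x_3 = 8.5, y_3 = 9, z_3 = 7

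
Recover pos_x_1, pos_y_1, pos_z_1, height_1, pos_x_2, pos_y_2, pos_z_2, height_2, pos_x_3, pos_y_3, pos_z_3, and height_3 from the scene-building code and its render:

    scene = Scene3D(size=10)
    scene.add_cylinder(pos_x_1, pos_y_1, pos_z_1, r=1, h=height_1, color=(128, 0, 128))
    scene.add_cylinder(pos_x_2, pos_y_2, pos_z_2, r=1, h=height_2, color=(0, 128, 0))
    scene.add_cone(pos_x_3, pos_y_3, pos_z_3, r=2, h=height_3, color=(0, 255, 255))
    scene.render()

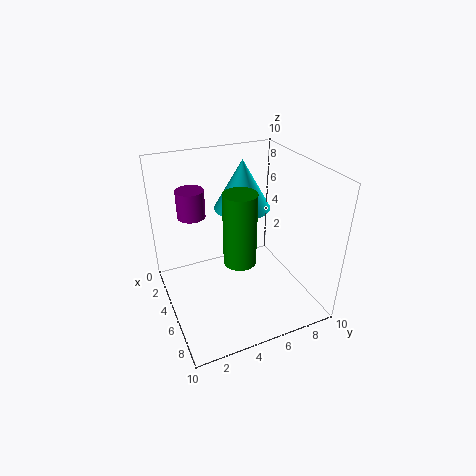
pos_x_1 = 2.5
pos_y_1 = 2.5
pos_z_1 = 6
height_1 = 2
pos_x_2 = 7.5
pos_y_2 = 4
pos_z_2 = 5
height_2 = 4.5
pos_x_3 = 3.5
pos_y_3 = 6
pos_z_3 = 6.5
height_3 = 3.5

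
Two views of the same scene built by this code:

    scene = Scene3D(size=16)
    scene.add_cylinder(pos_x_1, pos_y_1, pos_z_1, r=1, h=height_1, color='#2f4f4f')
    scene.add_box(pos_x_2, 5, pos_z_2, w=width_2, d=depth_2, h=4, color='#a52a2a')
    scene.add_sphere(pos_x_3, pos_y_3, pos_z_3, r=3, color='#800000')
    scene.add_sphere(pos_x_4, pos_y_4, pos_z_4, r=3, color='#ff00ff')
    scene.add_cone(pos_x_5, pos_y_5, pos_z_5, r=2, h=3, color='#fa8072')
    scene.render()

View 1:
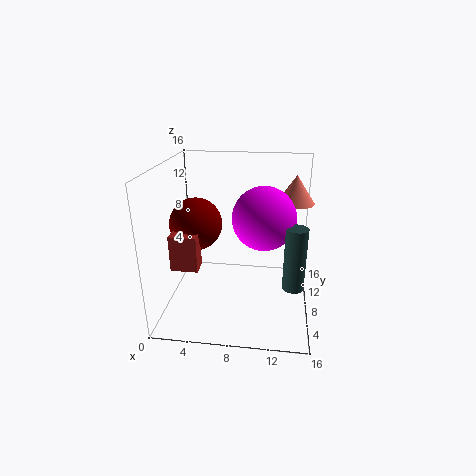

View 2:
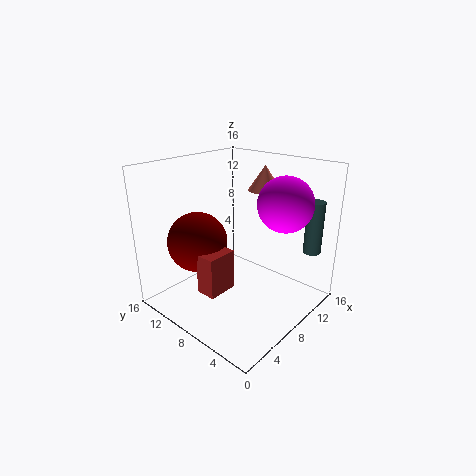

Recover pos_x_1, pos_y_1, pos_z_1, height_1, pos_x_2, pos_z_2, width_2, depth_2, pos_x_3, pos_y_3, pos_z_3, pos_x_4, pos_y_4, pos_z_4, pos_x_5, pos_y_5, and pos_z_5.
pos_x_1 = 14
pos_y_1 = 2
pos_z_1 = 6
height_1 = 6
pos_x_2 = 1
pos_z_2 = 5
width_2 = 3
depth_2 = 2
pos_x_3 = 3
pos_y_3 = 9
pos_z_3 = 9
pos_x_4 = 11
pos_y_4 = 4
pos_z_4 = 12
pos_x_5 = 14
pos_y_5 = 9
pos_z_5 = 12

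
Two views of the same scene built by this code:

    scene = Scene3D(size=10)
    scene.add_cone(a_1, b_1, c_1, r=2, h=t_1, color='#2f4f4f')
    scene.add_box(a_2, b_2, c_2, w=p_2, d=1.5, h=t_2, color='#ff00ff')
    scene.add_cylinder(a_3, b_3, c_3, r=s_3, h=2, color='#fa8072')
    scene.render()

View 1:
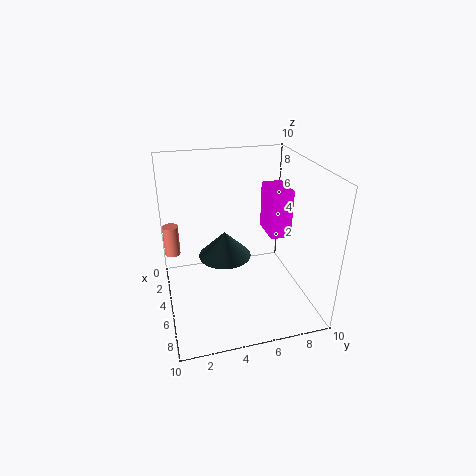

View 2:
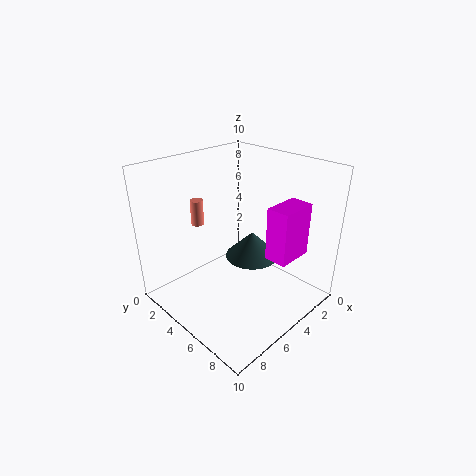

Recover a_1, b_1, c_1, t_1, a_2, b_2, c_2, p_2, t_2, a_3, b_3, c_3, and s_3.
a_1 = 3
b_1 = 4.5
c_1 = 2.5
t_1 = 2
a_2 = 2.5
b_2 = 7.5
c_2 = 4.5
p_2 = 2.5
t_2 = 3.5
a_3 = 5
b_3 = 0.5
c_3 = 4.5
s_3 = 0.5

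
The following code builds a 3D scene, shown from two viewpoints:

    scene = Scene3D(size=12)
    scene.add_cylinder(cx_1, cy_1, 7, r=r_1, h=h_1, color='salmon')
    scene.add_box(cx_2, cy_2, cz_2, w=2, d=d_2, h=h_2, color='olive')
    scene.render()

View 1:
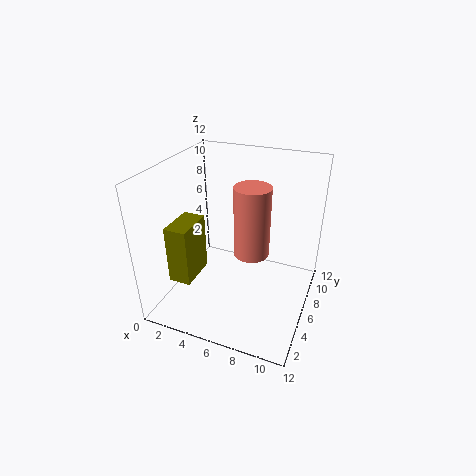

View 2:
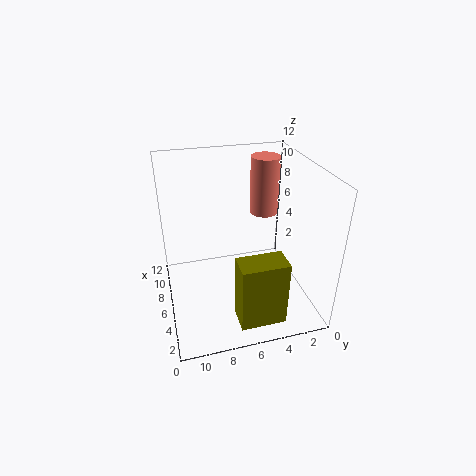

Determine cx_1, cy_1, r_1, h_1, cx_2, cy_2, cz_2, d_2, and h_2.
cx_1 = 8.25, cy_1 = 3, r_1 = 1.25, h_1 = 5, cx_2 = 0.25, cy_2 = 3.75, cz_2 = 1.5, d_2 = 3.5, h_2 = 5.25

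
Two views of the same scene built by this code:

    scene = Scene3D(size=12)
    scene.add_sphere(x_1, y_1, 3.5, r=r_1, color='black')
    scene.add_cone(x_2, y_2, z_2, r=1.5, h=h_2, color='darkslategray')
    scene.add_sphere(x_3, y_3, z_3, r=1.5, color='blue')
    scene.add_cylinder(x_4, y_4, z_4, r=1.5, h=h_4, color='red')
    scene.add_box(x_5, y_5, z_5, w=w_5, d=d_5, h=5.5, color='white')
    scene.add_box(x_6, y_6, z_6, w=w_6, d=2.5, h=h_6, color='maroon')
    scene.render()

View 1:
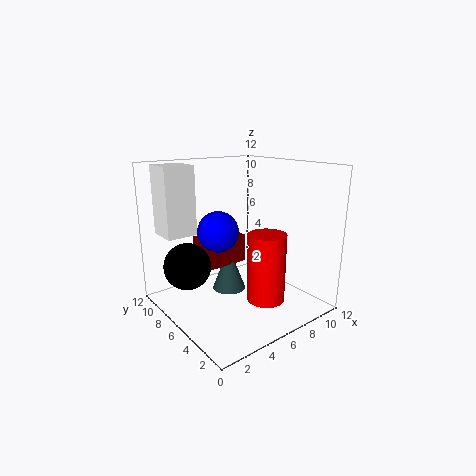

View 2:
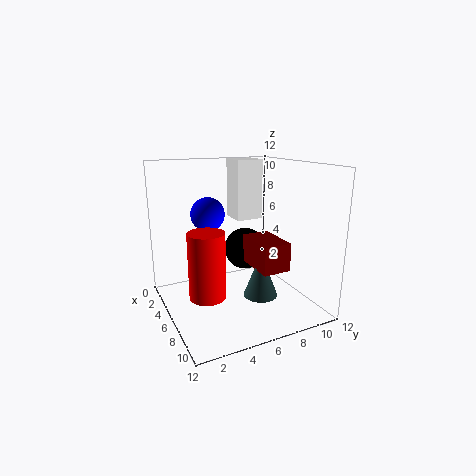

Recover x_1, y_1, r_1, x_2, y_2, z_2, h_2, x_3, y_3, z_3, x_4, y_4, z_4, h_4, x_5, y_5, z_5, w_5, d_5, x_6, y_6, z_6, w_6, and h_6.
x_1 = 2.5
y_1 = 8.5
r_1 = 2
x_2 = 6.5
y_2 = 8
z_2 = 0.5
h_2 = 4
x_3 = 3
y_3 = 4.5
z_3 = 7.5
x_4 = 6.5
y_4 = 3
z_4 = 1.5
h_4 = 5.5
x_5 = 0.5
y_5 = 7.5
z_5 = 6.5
w_5 = 2.5
d_5 = 2.5
x_6 = 4
y_6 = 7.5
z_6 = 3
w_6 = 4
h_6 = 2.5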